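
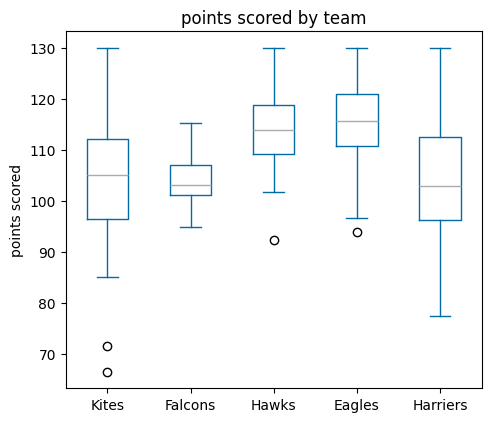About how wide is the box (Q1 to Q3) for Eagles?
≈ 10

Q3 ≈ 121, Q1 ≈ 111; IQR ≈ 10.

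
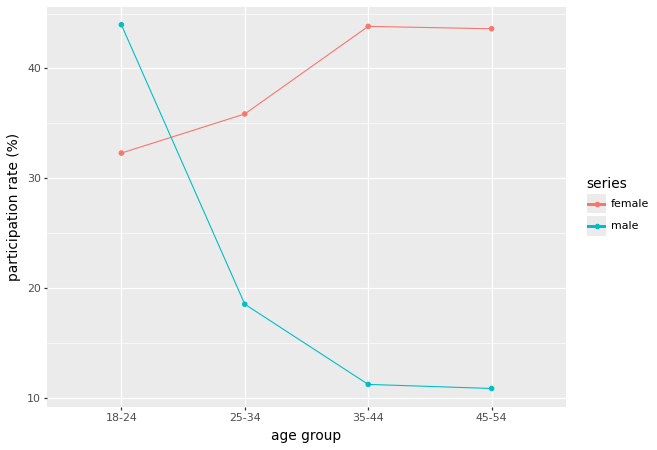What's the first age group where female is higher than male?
25-34

18-24: female ≈ 30 vs male ≈ 45 (not yet); 25-34: female ≈ 35 vs male ≈ 20 (first crossover).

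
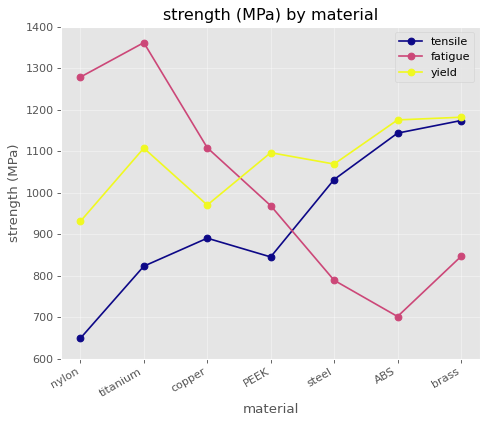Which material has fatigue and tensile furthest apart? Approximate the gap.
nylon: fatigue ≈ 1300, tensile ≈ 600 → gap ≈ 700. Next-largest (titanium) is only ≈ 600.

nylon, ≈ 700 MPa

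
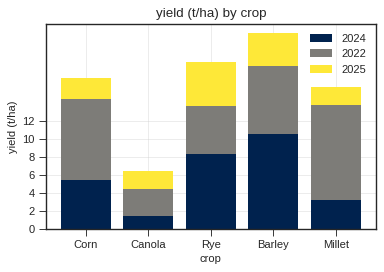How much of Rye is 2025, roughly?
≈ 4

2025 top ≈ 18, bottom ≈ 14; segment ≈ 4.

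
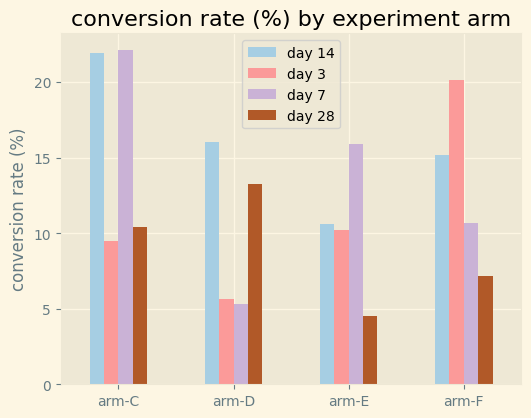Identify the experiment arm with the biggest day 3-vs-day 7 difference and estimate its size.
arm-C, ≈ 12 %

arm-C: day 3 ≈ 10, day 7 ≈ 22 → gap ≈ 12. Next-largest (arm-F) is only ≈ 10.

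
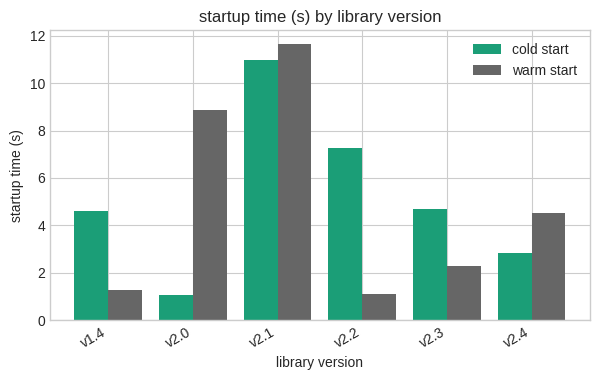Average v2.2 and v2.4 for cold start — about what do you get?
≈ 5

(7 + 3) / 2 ≈ 5.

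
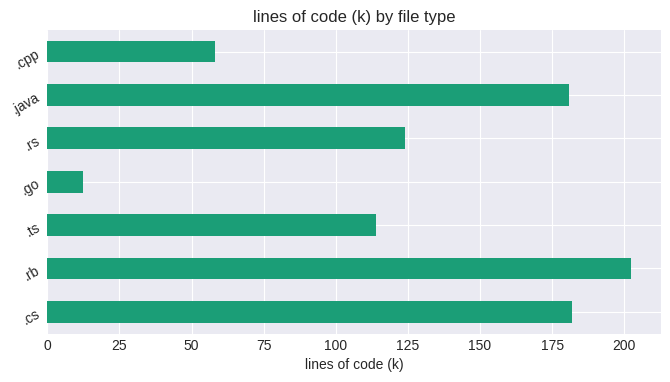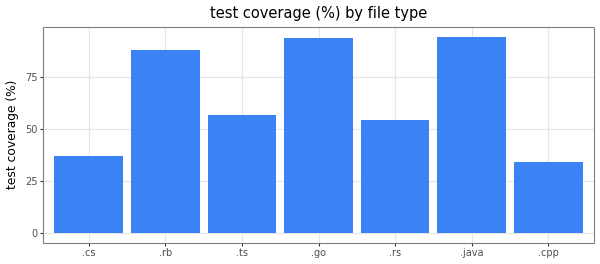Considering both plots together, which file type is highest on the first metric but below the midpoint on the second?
.cs

Chart 2 median test coverage (%) ≈ 60; below-median file types: .cs, .rs, .cpp. Among those, .cs has the highest lines of code (k) (≈ 180).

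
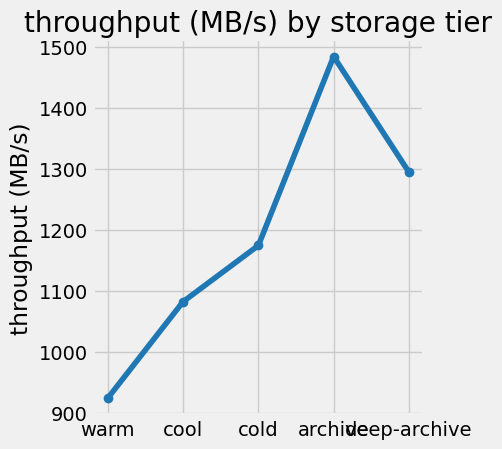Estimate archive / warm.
archive ≈ 1500, warm ≈ 900; 1500/900 ≈ 1.67.

≈ 1.67×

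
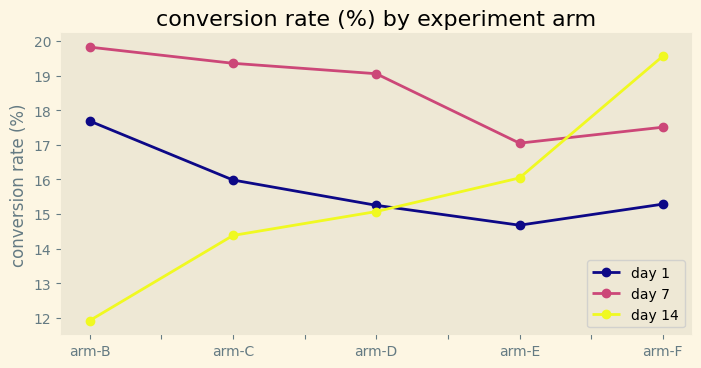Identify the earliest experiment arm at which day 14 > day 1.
arm-D: day 14 ≈ 15 vs day 1 ≈ 15 (not yet); arm-E: day 14 ≈ 16 vs day 1 ≈ 15 (first crossover).

arm-E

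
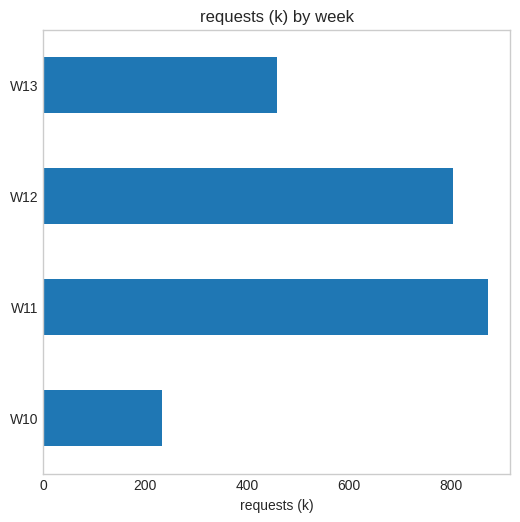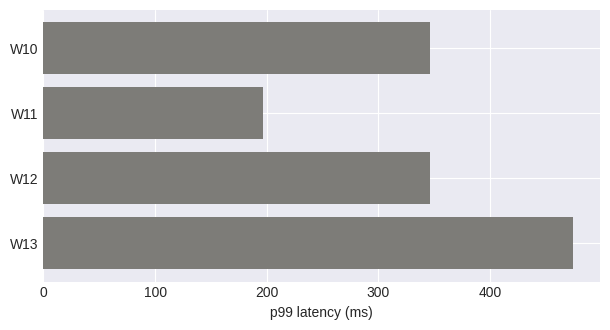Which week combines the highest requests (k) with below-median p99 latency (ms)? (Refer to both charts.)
W11

Chart 2 median p99 latency (ms) ≈ 350; below-median weeks: W11, W12. Among those, W11 has the highest requests (k) (≈ 900).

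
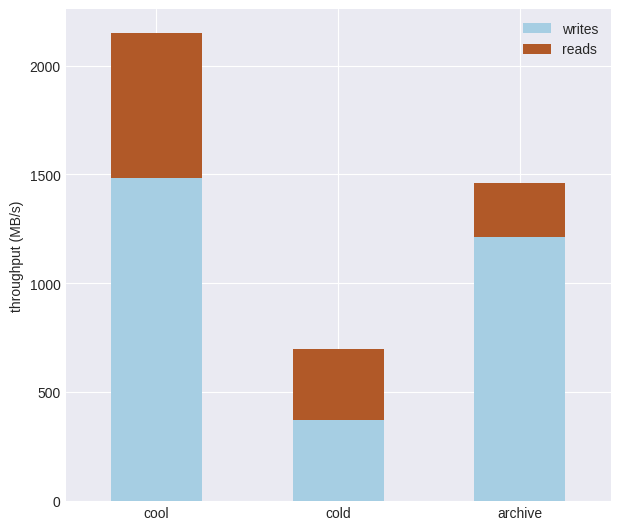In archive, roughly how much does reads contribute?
reads top ≈ 1400, bottom ≈ 1200; segment ≈ 200.

≈ 200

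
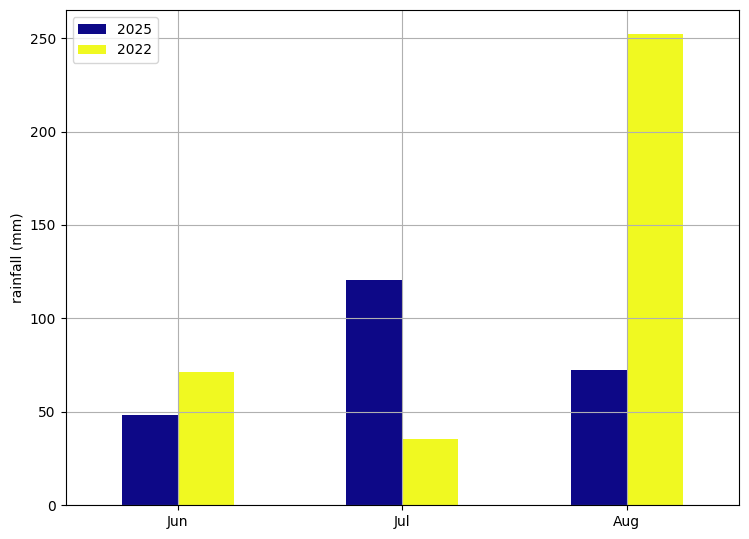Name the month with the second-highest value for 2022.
Jun

Top 3 for 2022: Aug ≈ 250, Jun ≈ 75, Jul ≈ 25.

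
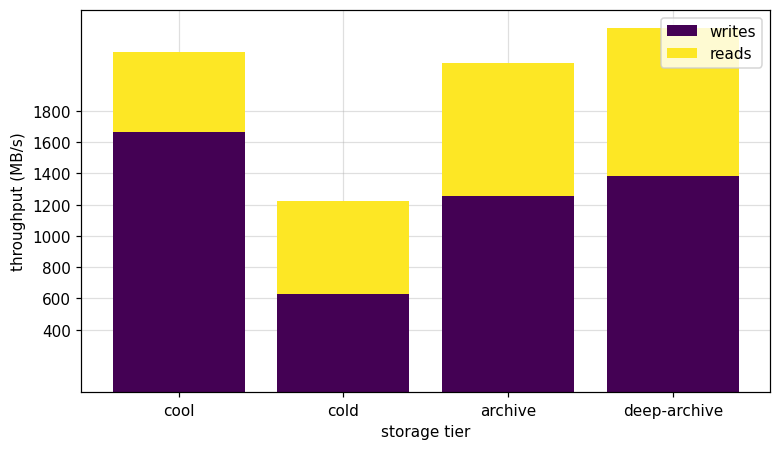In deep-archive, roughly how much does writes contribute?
writes top ≈ 1400, bottom ≈ 0; segment ≈ 1400.

≈ 1400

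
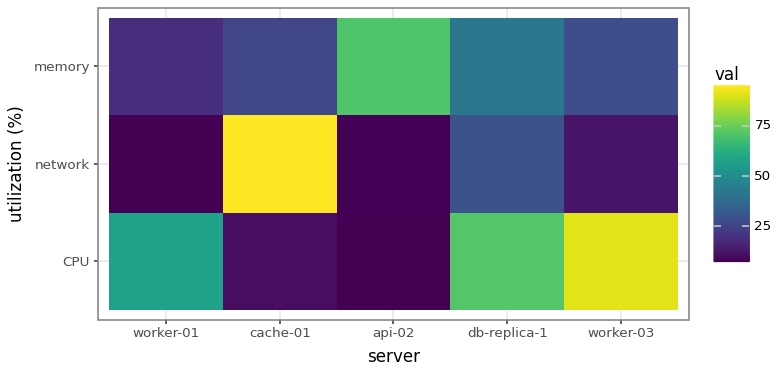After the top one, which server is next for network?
db-replica-1

Top 3 for network: cache-01 ≈ 100, db-replica-1 ≈ 30, worker-03 ≈ 10.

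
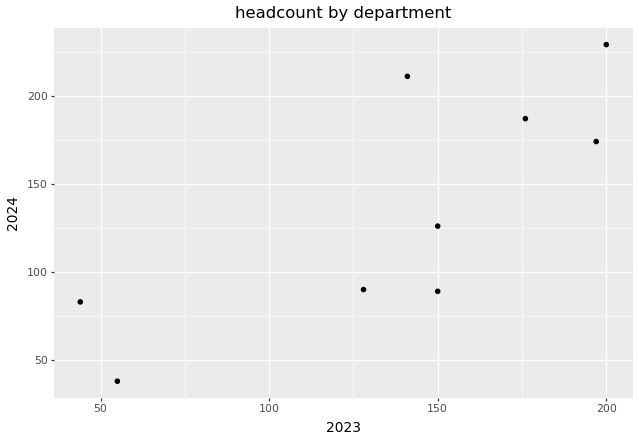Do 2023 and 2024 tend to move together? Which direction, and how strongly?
positive, strong

Points are positively correlated; strong (|r| ≈ 0.8).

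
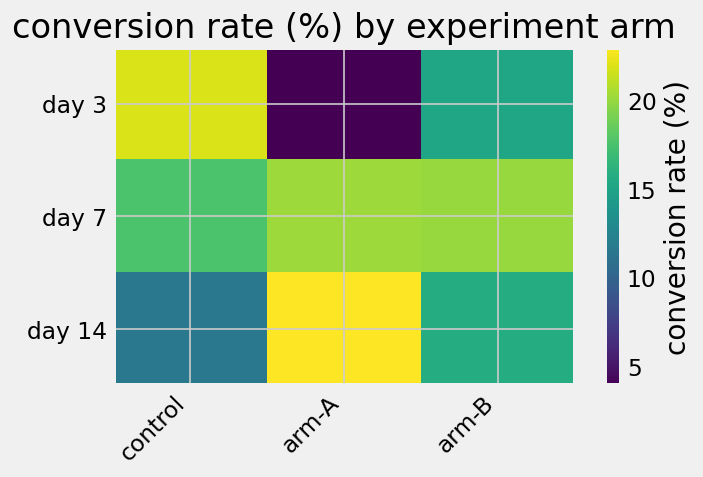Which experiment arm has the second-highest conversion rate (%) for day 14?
arm-B

Top 3 for day 14: arm-A ≈ 24, arm-B ≈ 16, control ≈ 12.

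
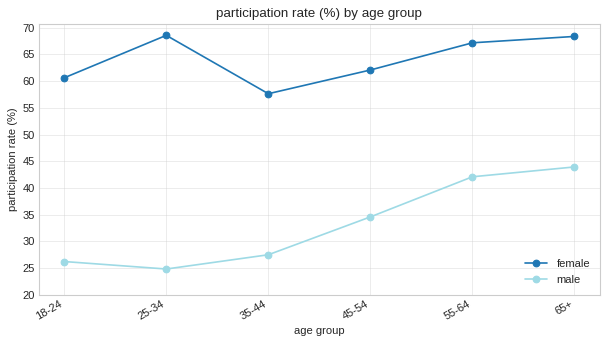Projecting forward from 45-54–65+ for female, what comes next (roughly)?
≈ 75

Last three: 60, 65, 70 → slope ≈ 5/step → next ≈ 75.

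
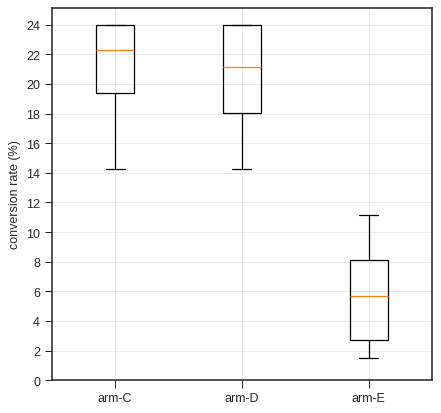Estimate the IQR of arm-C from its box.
Q3 ≈ 24, Q1 ≈ 20; IQR ≈ 4.

≈ 4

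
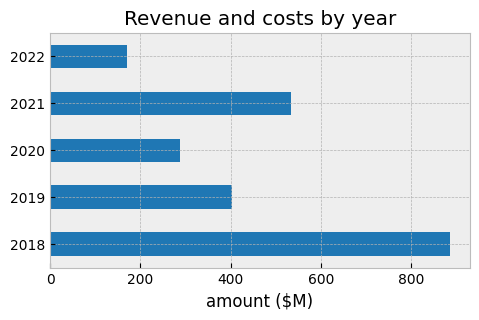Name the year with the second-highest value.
Top 3: 2018 ≈ 900, 2021 ≈ 500, 2019 ≈ 400.

2021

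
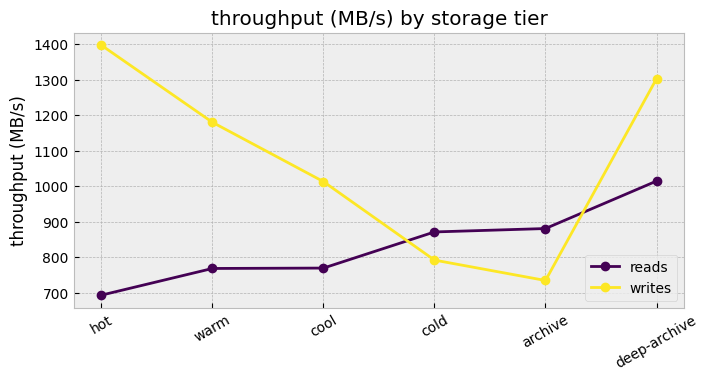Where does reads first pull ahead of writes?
cold

cool: reads ≈ 800 vs writes ≈ 1000 (not yet); cold: reads ≈ 900 vs writes ≈ 800 (first crossover).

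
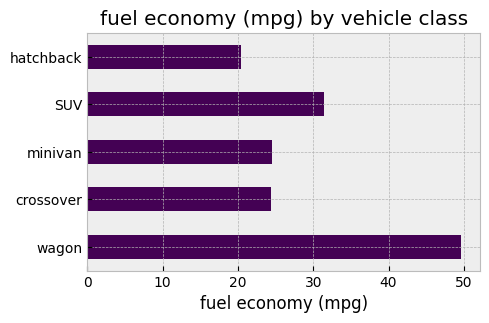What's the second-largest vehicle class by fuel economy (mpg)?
Top 3: wagon ≈ 50, SUV ≈ 30, minivan ≈ 25.

SUV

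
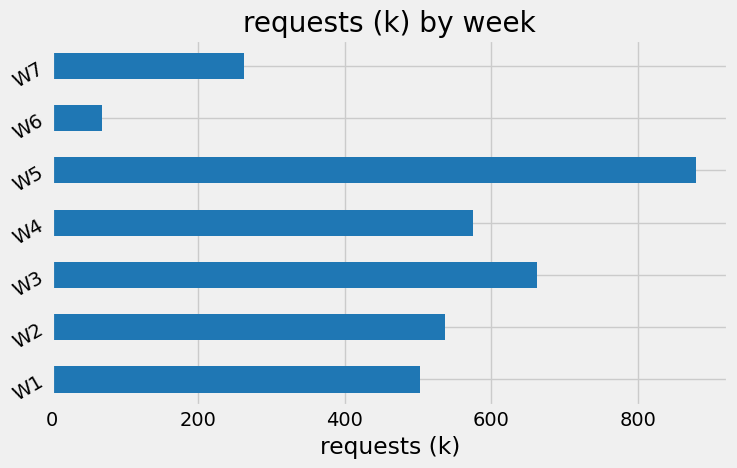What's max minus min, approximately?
≈ 800

Max W5 ≈ 900, min W6 ≈ 100; range ≈ 800.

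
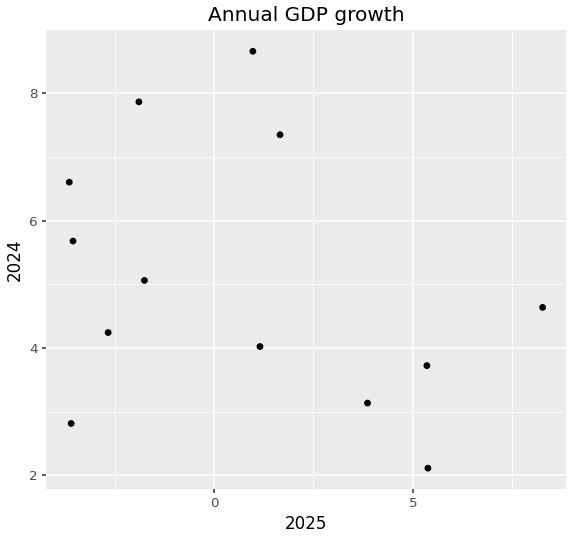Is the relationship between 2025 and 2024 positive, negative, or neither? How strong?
Points are negatively correlated; weak (|r| ≈ 0.3).

negative, weak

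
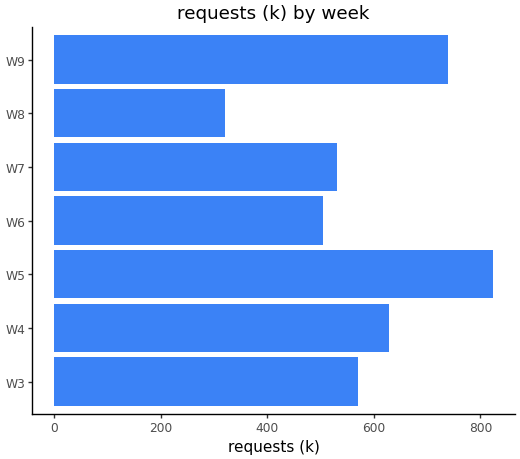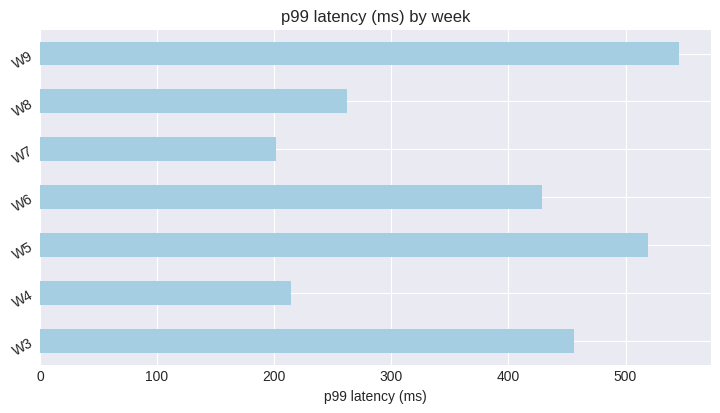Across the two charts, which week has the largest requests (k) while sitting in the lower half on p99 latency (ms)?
W4

Chart 2 median p99 latency (ms) ≈ 450; below-median weeks: W4, W7, W8. Among those, W4 has the highest requests (k) (≈ 600).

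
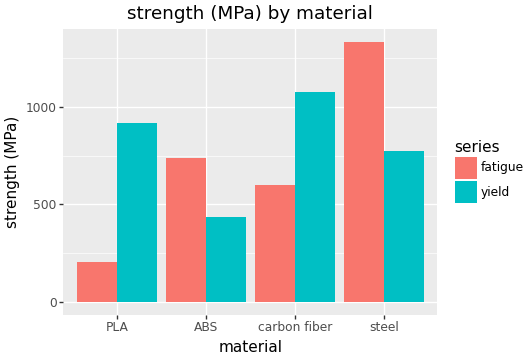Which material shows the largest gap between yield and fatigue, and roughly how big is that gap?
PLA, ≈ 800 MPa

PLA: yield ≈ 1000, fatigue ≈ 200 → gap ≈ 800. Next-largest (steel) is only ≈ 600.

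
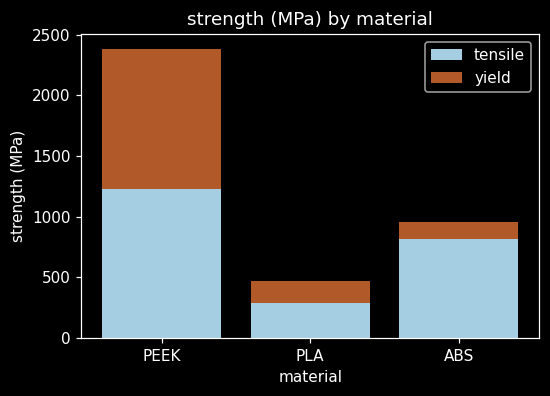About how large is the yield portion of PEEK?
yield top ≈ 2400, bottom ≈ 1200; segment ≈ 1200.

≈ 1200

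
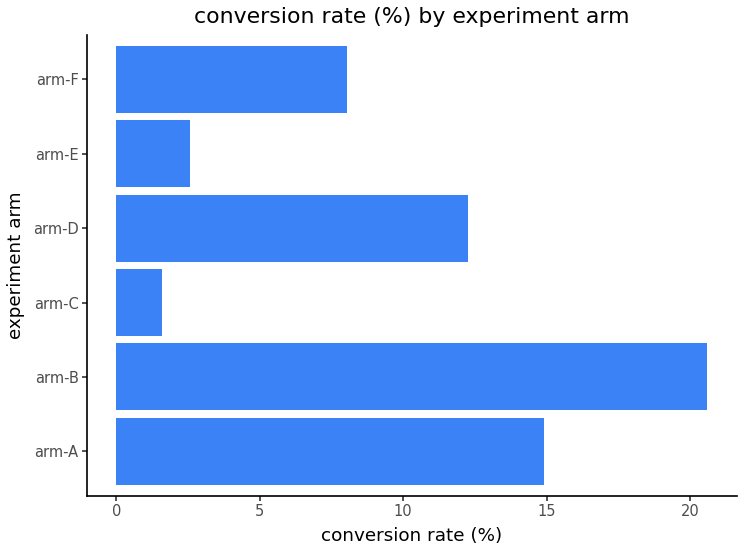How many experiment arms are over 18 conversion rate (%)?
Above 18: arm-B.

1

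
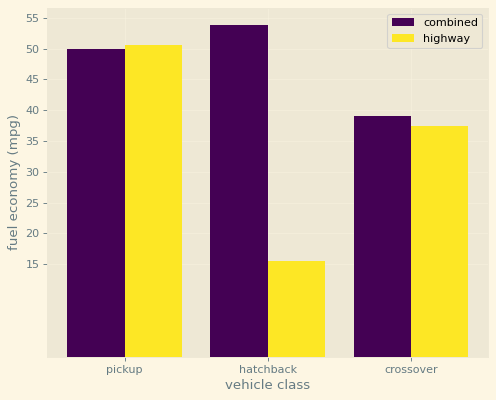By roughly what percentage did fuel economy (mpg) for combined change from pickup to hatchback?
pickup ≈ 50, hatchback ≈ 55; (55 − 50) / 50 ≈ +10%.

≈ +10%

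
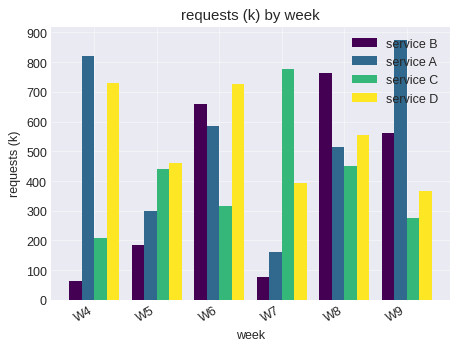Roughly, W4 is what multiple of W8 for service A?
W4 ≈ 800, W8 ≈ 500; 800/500 ≈ 1.6.

≈ 1.6×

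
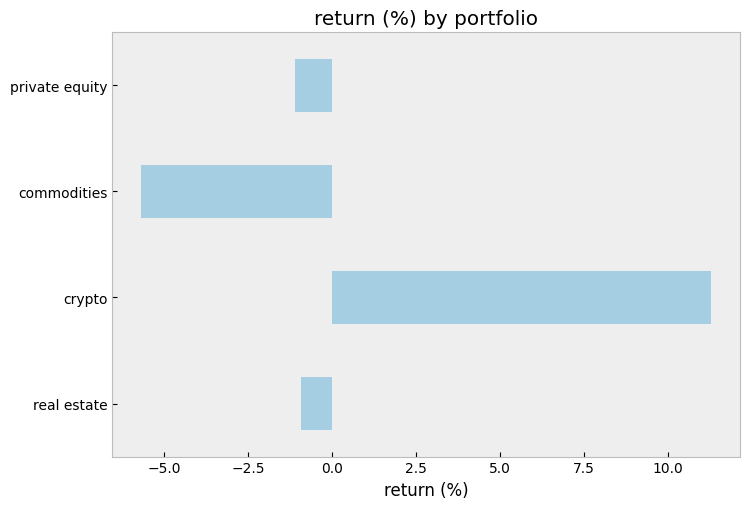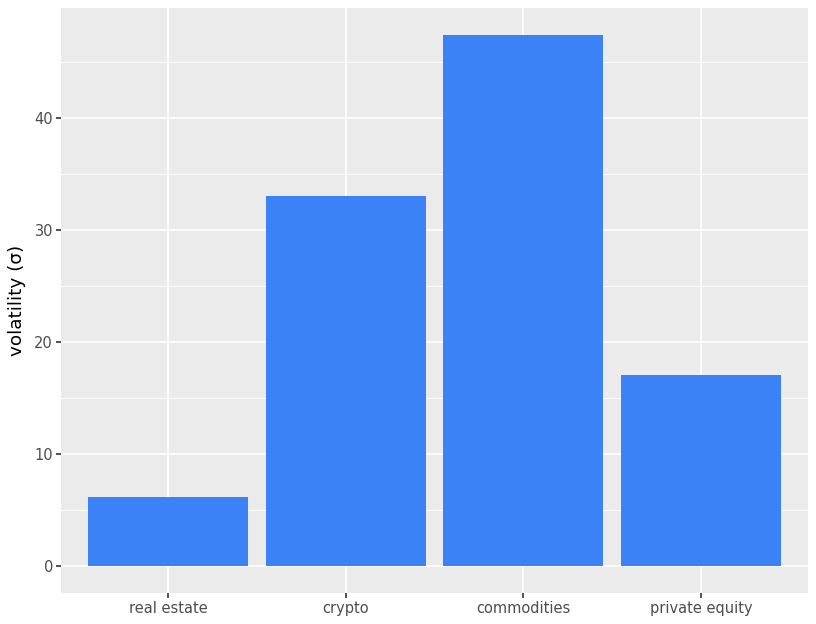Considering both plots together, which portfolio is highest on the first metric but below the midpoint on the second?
Chart 2 median volatility (σ) ≈ 25; below-median portfolios: real estate, private equity. Among those, real estate has the highest return (%) (≈ 0).

real estate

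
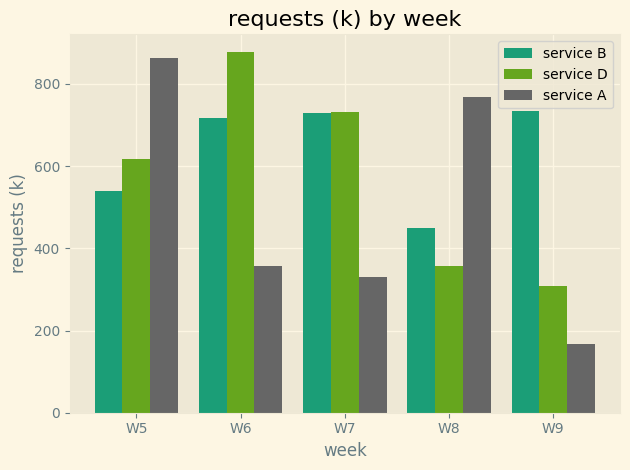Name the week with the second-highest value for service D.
W7

Top 3 for service D: W6 ≈ 900, W7 ≈ 700, W5 ≈ 600.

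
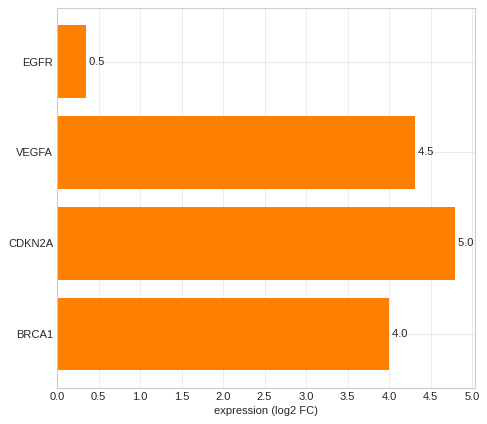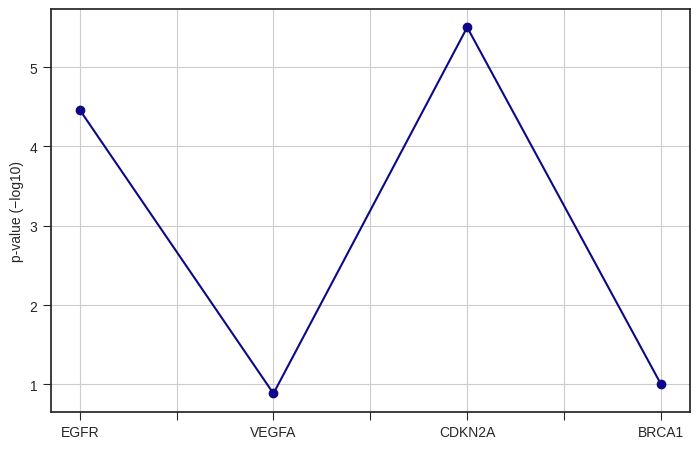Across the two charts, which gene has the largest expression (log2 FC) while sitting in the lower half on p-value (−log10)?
VEGFA

Chart 2 median p-value (−log10) ≈ 3; below-median genes: VEGFA, BRCA1. Among those, VEGFA has the highest expression (log2 FC) (≈ 4.5).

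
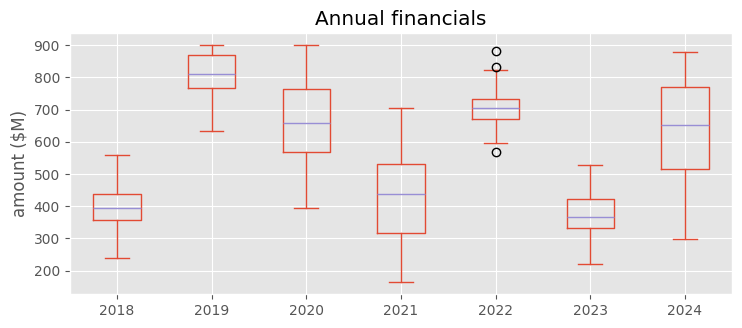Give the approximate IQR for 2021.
Q3 ≈ 550, Q1 ≈ 300; IQR ≈ 250.

≈ 250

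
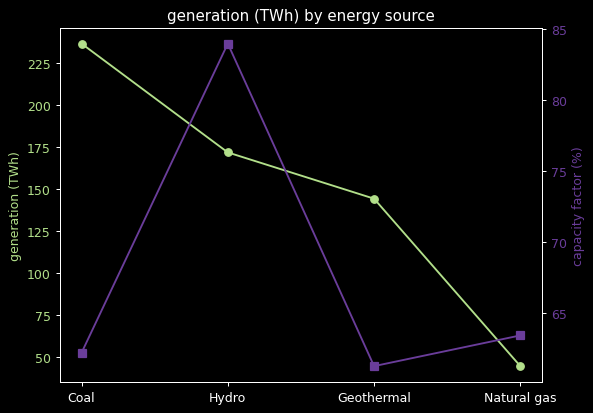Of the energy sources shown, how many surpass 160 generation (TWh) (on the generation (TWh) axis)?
Above 160: Coal, Hydro.

2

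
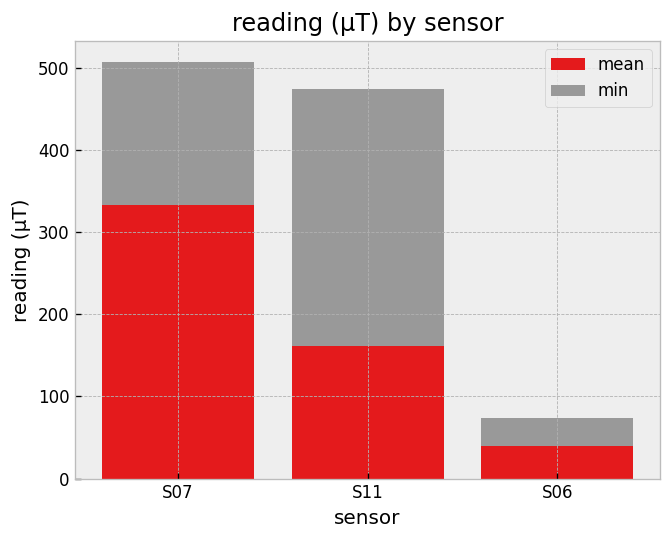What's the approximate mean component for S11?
mean top ≈ 150, bottom ≈ 0; segment ≈ 150.

≈ 150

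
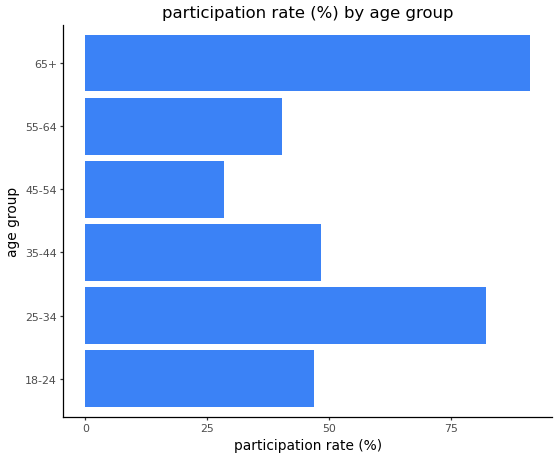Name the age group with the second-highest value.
Top 3: 65+ ≈ 90, 25-34 ≈ 80, 35-44 ≈ 50.

25-34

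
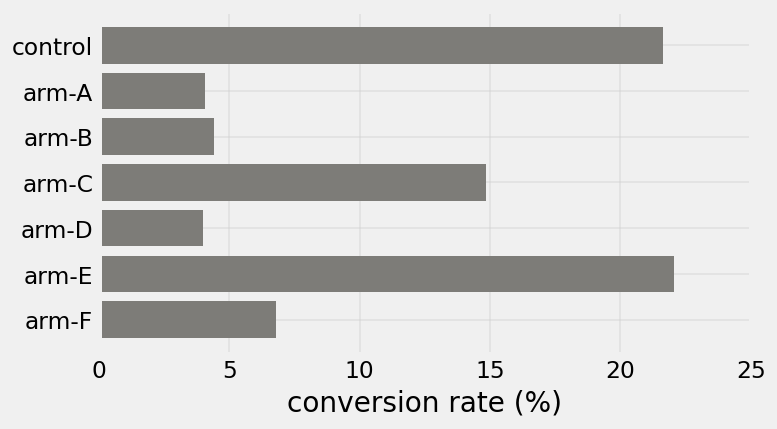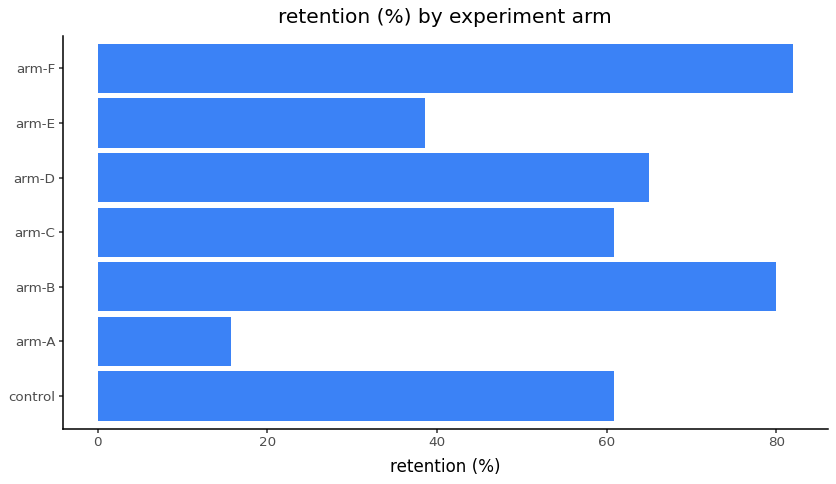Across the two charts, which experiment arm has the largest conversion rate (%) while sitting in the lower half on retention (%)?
arm-E

Chart 2 median retention (%) ≈ 60; below-median experiment arms: arm-A, arm-C, arm-E. Among those, arm-E has the highest conversion rate (%) (≈ 20).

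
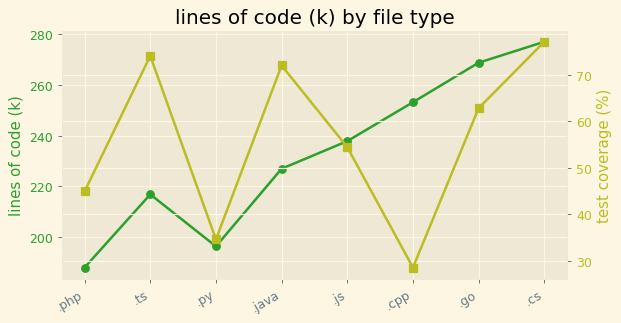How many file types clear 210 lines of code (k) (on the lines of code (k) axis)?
6

Above 210: .ts, .java, .js, .cpp, .go, .cs.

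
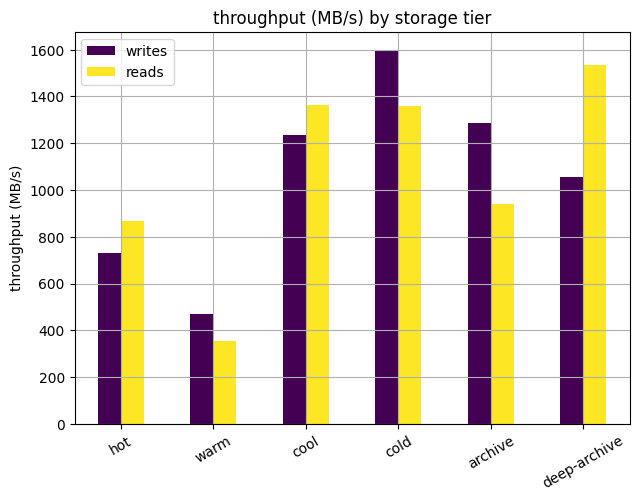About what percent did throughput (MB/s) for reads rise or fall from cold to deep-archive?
≈ +14.3%

cold ≈ 1400, deep-archive ≈ 1600; (1600 − 1400) / 1400 ≈ +14.3%.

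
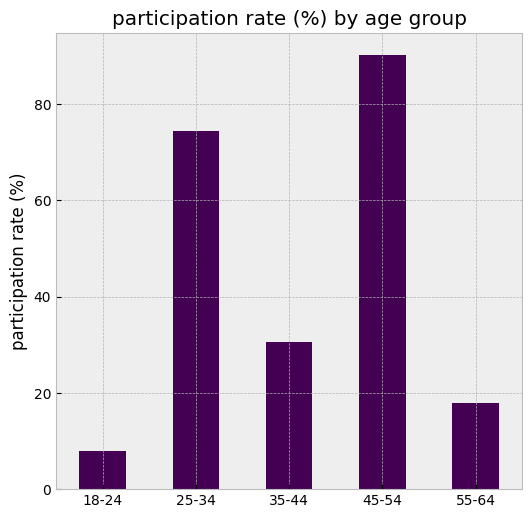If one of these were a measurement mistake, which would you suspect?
45-54 ≈ 90; the rest sit between ≈ 10 and ≈ 70.

45-54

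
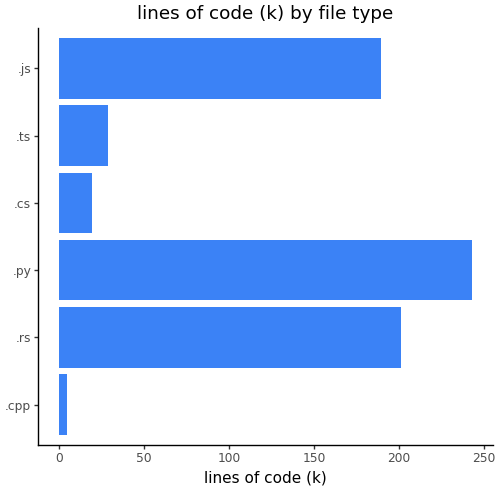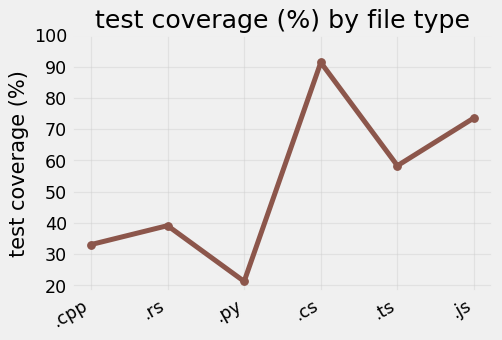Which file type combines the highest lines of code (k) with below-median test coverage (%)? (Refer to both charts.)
.py

Chart 2 median test coverage (%) ≈ 50; below-median file types: .cpp, .rs, .py. Among those, .py has the highest lines of code (k) (≈ 250).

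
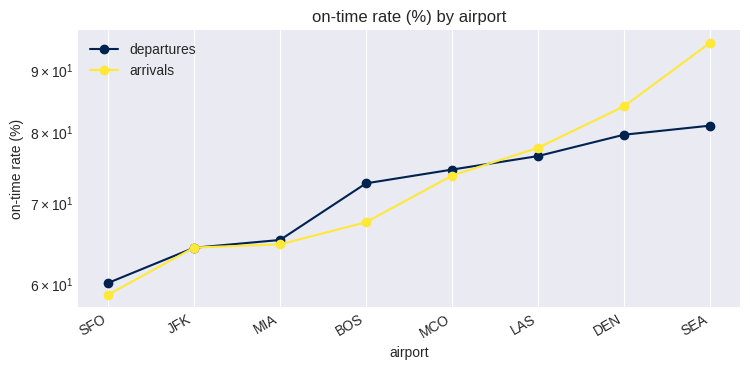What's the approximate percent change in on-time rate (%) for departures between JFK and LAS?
JFK ≈ 65, LAS ≈ 75; (75 − 65) / 65 ≈ +15.4%.

≈ +15.4%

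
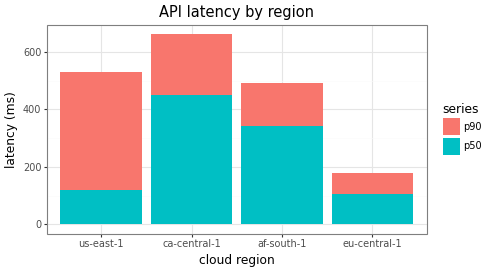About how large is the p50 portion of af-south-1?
≈ 300

p50 top ≈ 300, bottom ≈ 0; segment ≈ 300.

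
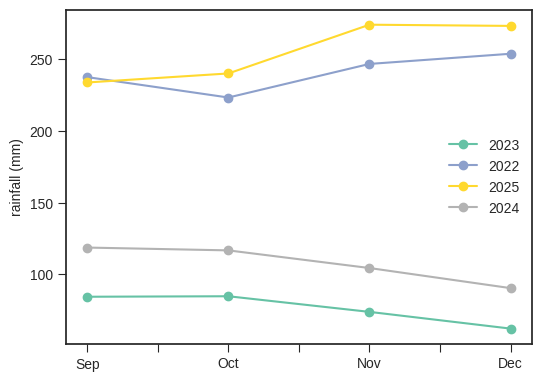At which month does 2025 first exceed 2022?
Sep: 2025 ≈ 240 vs 2022 ≈ 240 (not yet); Oct: 2025 ≈ 240 vs 2022 ≈ 220 (first crossover).

Oct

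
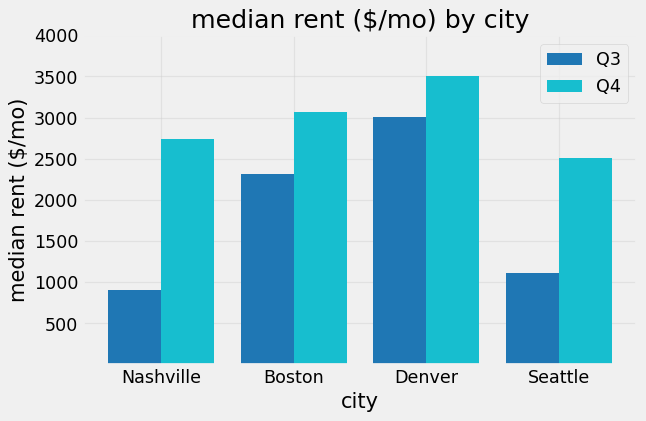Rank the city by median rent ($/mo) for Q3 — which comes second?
Top 3 for Q3: Denver ≈ 3000, Boston ≈ 2500, Seattle ≈ 1000.

Boston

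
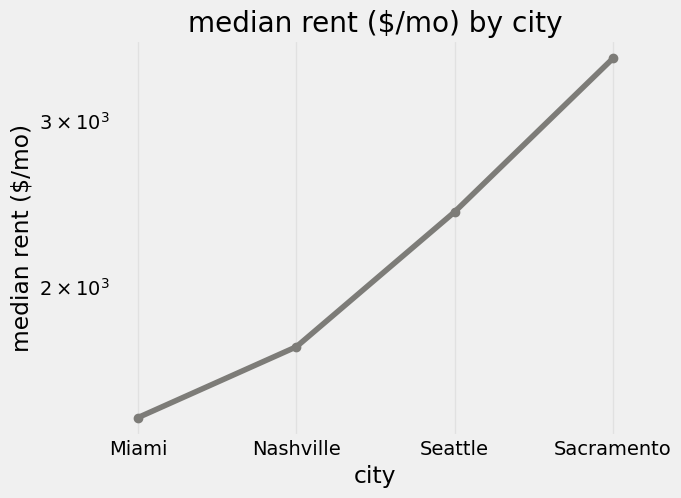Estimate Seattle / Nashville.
Seattle ≈ 2400, Nashville ≈ 1800; 2400/1800 ≈ 1.33.

≈ 1.33×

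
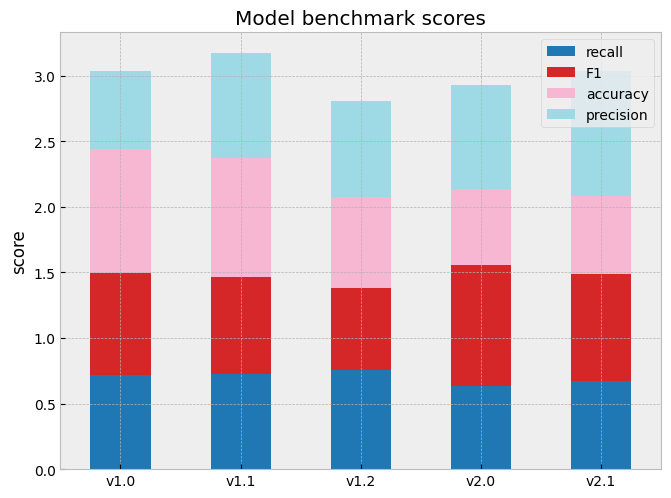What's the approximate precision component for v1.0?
precision top ≈ 3.0, bottom ≈ 2.5; segment ≈ 0.5.

≈ 0.5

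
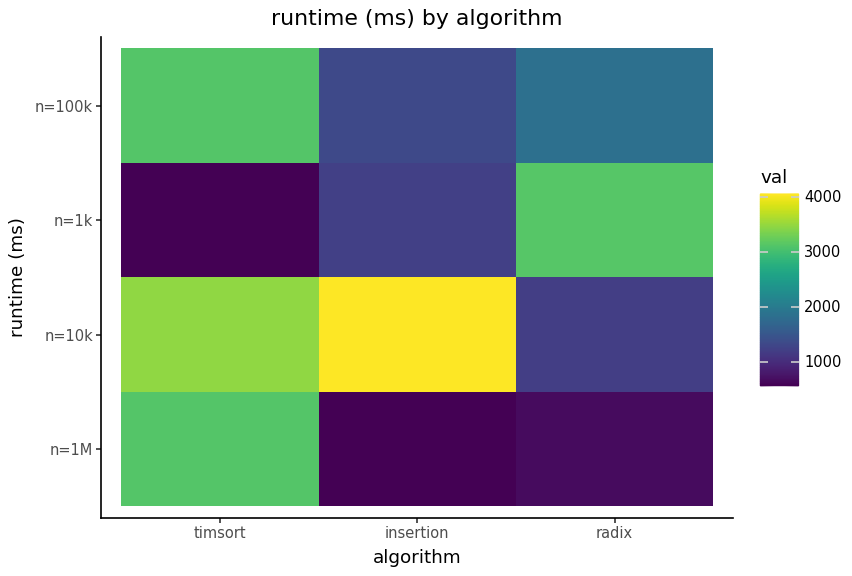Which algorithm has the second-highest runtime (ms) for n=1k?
insertion

Top 3 for n=1k: radix ≈ 3000, insertion ≈ 1000, timsort ≈ 500.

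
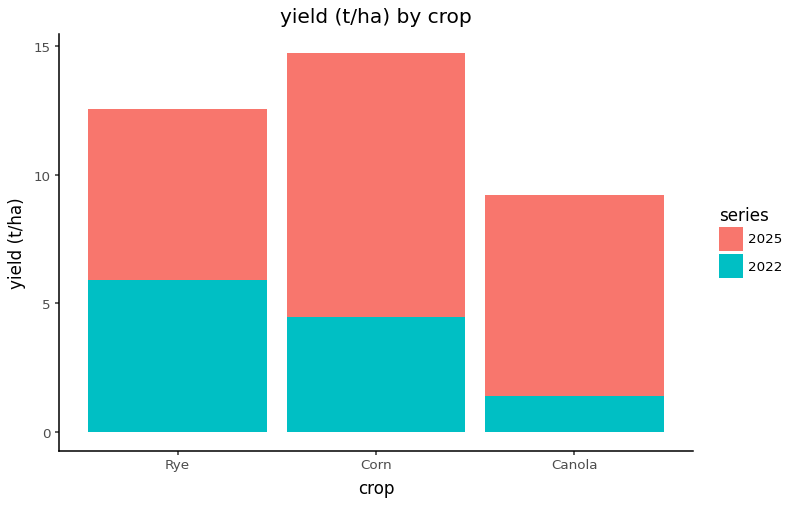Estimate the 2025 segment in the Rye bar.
≈ 6

2025 top ≈ 12, bottom ≈ 6; segment ≈ 6.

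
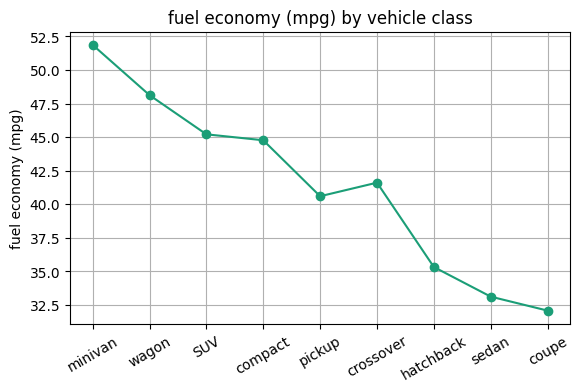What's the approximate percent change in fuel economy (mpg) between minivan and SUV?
≈ -11.5%

minivan ≈ 52, SUV ≈ 46; (46 − 52) / 52 ≈ -11.5%.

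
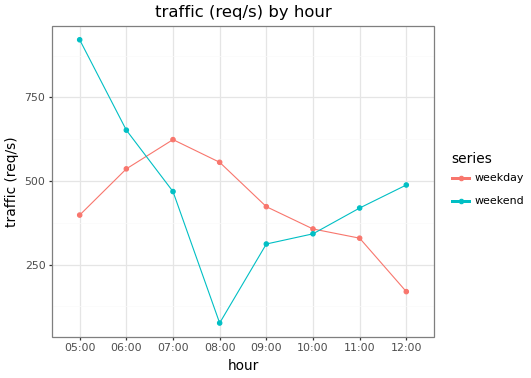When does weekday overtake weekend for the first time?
06:00: weekday ≈ 500 vs weekend ≈ 700 (not yet); 07:00: weekday ≈ 600 vs weekend ≈ 500 (first crossover).

07:00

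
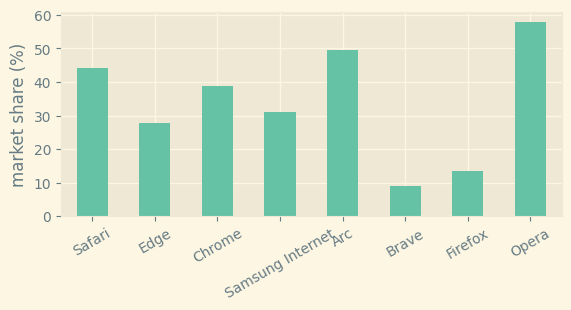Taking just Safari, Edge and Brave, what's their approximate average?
≈ 28

(45 + 30 + 10) / 3 ≈ 28.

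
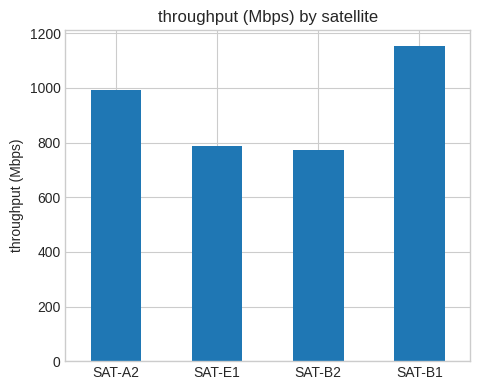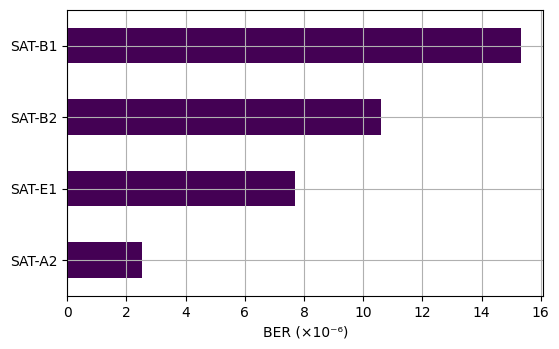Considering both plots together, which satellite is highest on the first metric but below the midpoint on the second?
SAT-A2

Chart 2 median BER (×10⁻⁶) ≈ 10; below-median satellites: SAT-A2, SAT-E1. Among those, SAT-A2 has the highest throughput (Mbps) (≈ 1000).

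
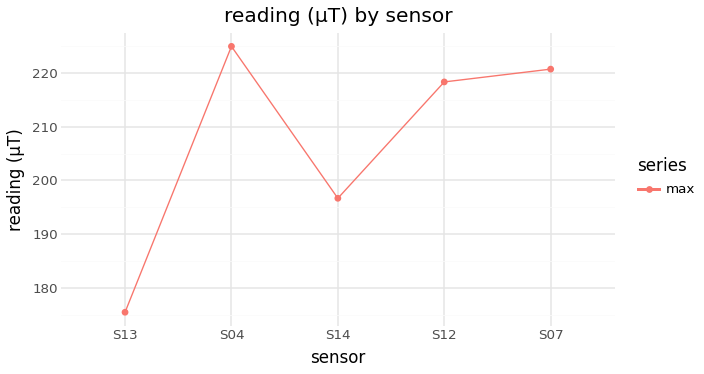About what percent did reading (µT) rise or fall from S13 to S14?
S13 ≈ 175, S14 ≈ 195; (195 − 175) / 175 ≈ +11.4%.

≈ +11.4%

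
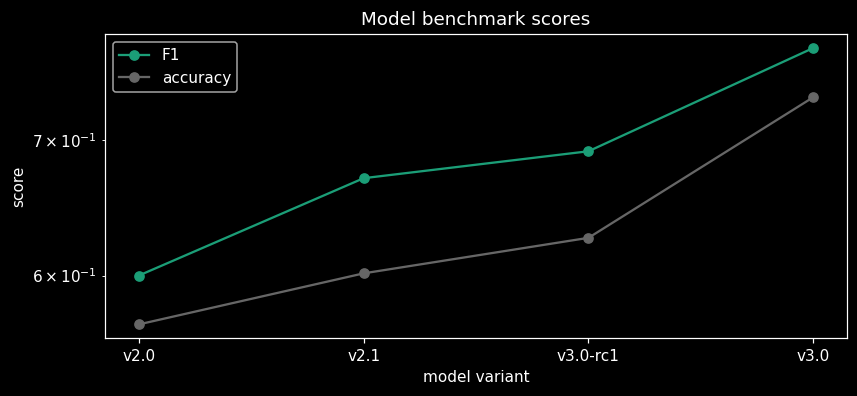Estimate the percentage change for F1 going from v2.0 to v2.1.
v2.0 ≈ 0.60, v2.1 ≈ 0.68; (0.68 − 0.60) / 0.60 ≈ +13.3%.

≈ +13.3%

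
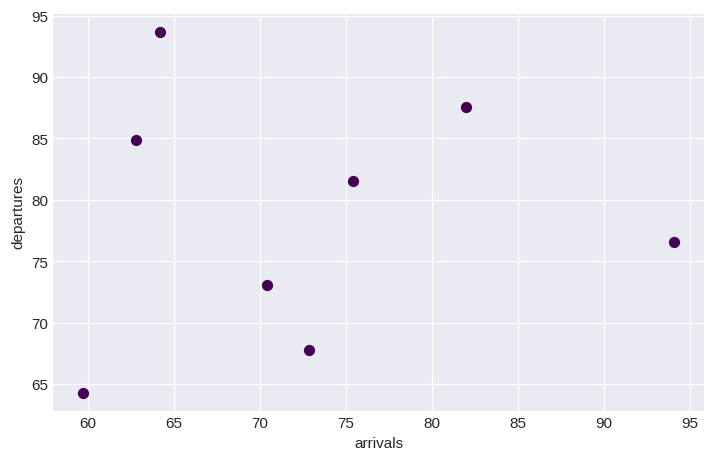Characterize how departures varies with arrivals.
no clear correlation

Points are roughly uncorrelated; weak (|r| ≈ 0.1).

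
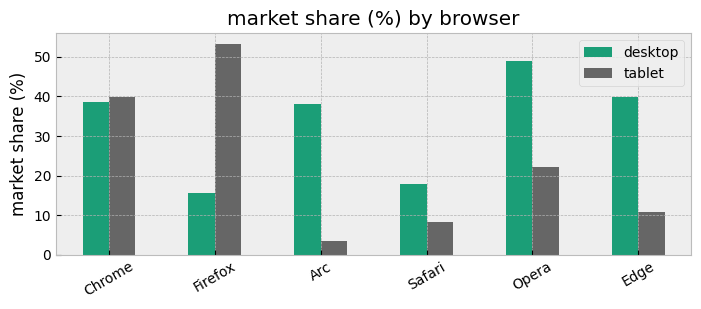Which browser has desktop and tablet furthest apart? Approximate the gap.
Firefox, ≈ 40 %

Firefox: desktop ≈ 15, tablet ≈ 55 → gap ≈ 40. Next-largest (Arc) is only ≈ 35.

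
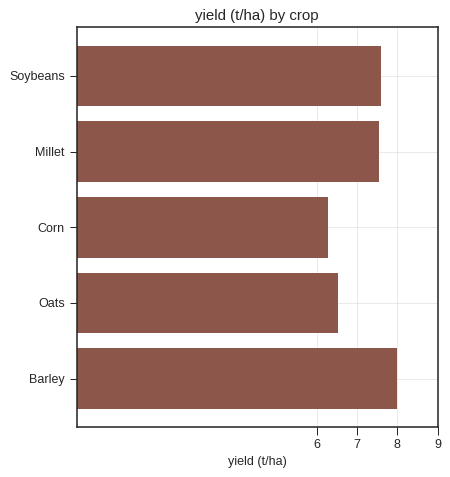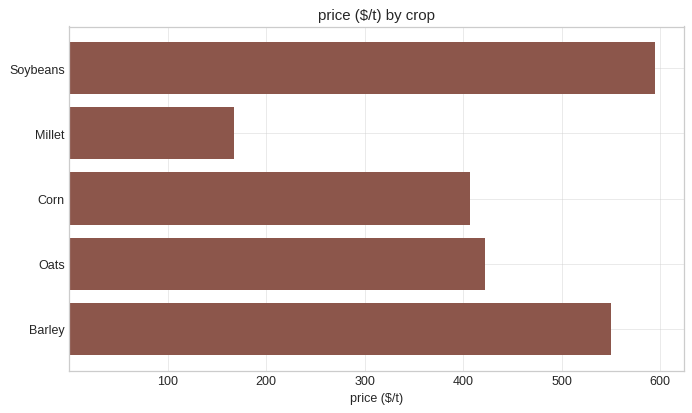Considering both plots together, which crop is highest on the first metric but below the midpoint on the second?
Chart 2 median price ($/t) ≈ 400; below-median crops: Millet, Corn. Among those, Millet has the highest yield (t/ha) (≈ 8).

Millet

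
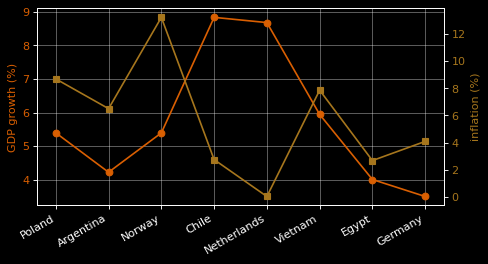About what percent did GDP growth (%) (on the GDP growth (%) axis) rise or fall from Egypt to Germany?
Egypt ≈ 4.0, Germany ≈ 3.5; (3.5 − 4.0) / 4.0 ≈ -12.5%.

≈ -12.5%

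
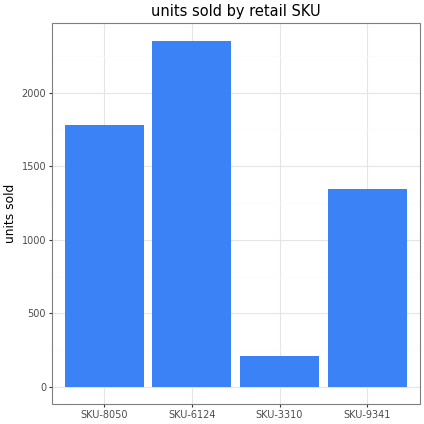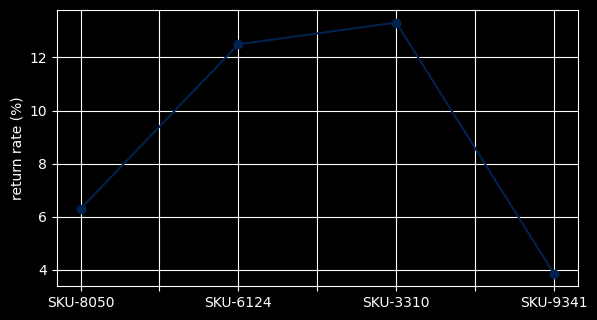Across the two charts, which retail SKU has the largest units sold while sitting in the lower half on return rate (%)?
SKU-8050

Chart 2 median return rate (%) ≈ 10; below-median retail SKUs: SKU-8050, SKU-9341. Among those, SKU-8050 has the highest units sold (≈ 2000).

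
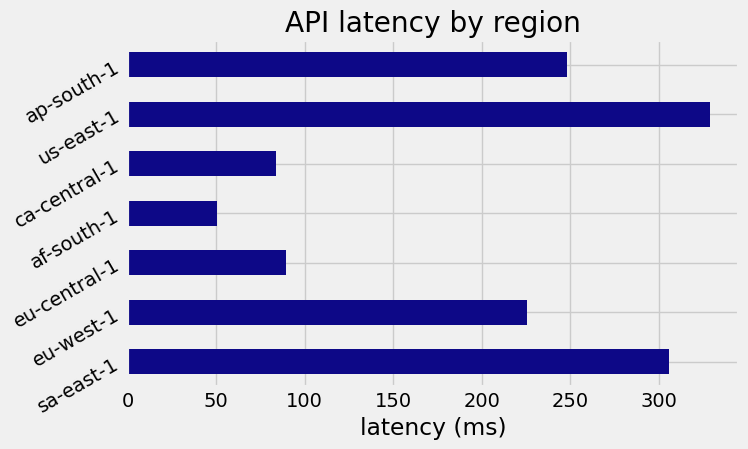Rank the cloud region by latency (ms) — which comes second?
Top 3: us-east-1 ≈ 350, sa-east-1 ≈ 300, ap-south-1 ≈ 250.

sa-east-1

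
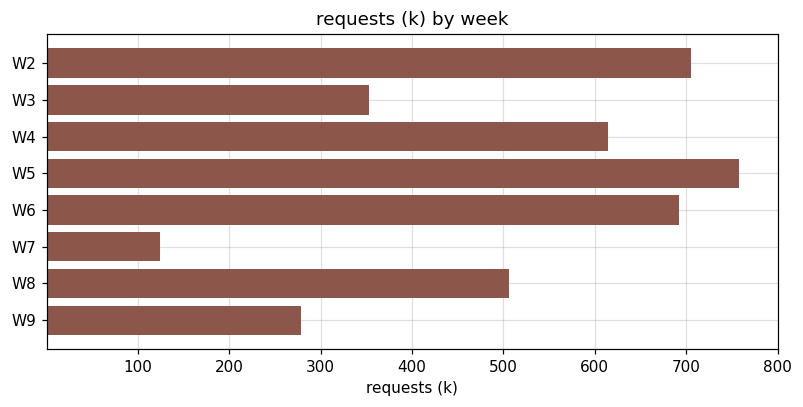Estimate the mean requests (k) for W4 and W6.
(600 + 700) / 2 ≈ 650.

≈ 650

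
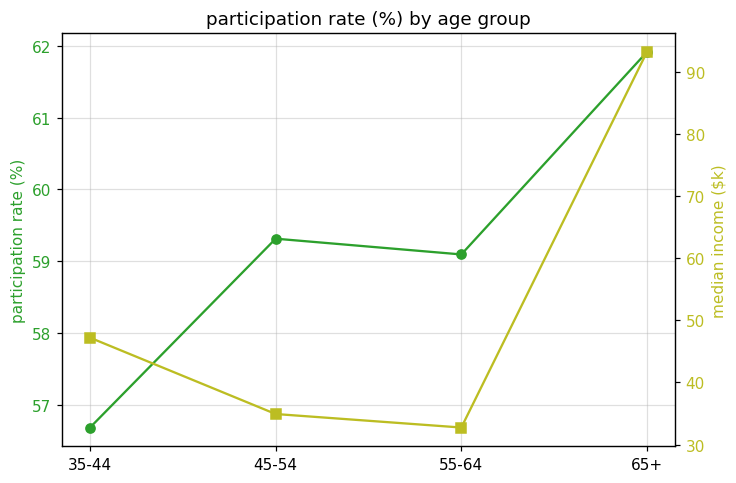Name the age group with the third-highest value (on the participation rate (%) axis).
55-64

Top 4 (on the participation rate (%) axis): 65+ ≈ 62.0, 45-54 ≈ 59.5, 55-64 ≈ 59.0, 35-44 ≈ 56.5.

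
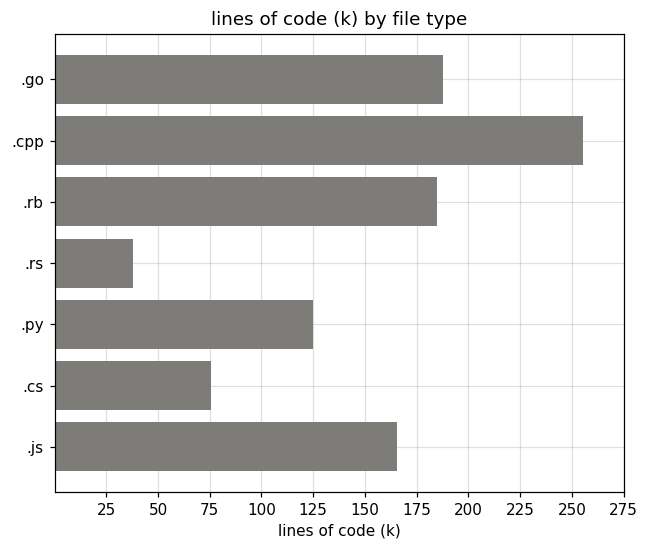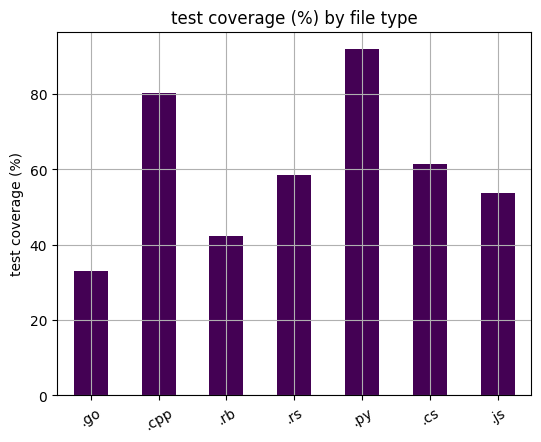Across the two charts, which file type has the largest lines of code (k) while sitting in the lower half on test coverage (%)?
Chart 2 median test coverage (%) ≈ 60; below-median file types: .go, .rb, .js. Among those, .go has the highest lines of code (k) (≈ 200).

.go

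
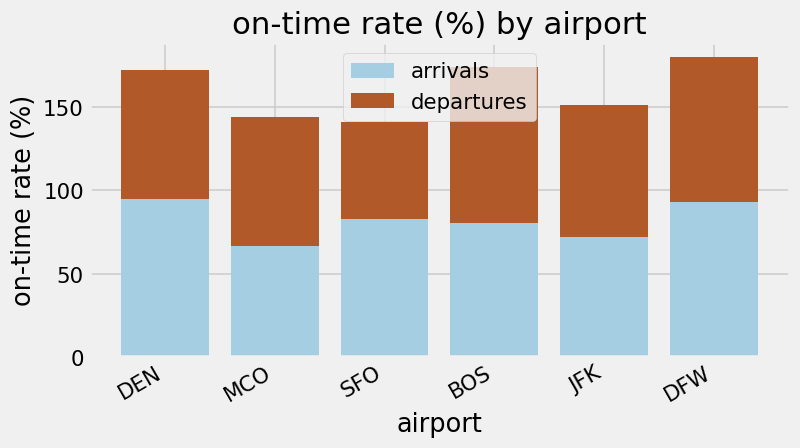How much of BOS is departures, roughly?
≈ 100

departures top ≈ 180, bottom ≈ 80; segment ≈ 100.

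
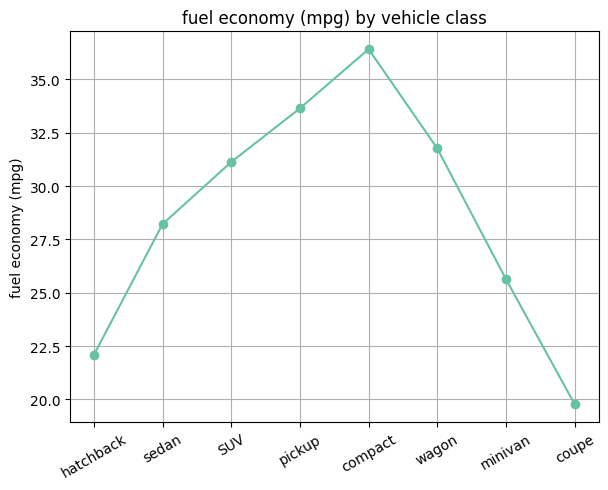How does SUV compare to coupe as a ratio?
≈ 1.6×

SUV ≈ 32, coupe ≈ 20; 32/20 ≈ 1.6.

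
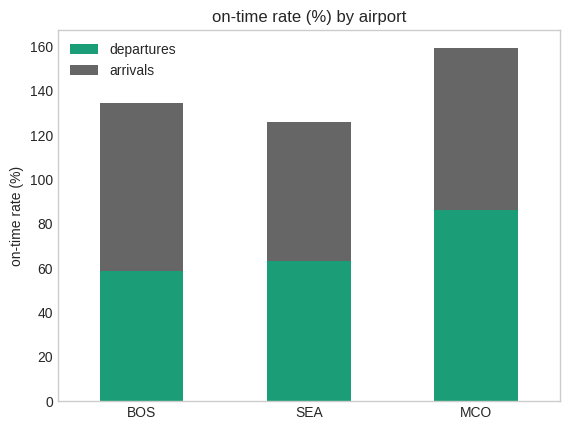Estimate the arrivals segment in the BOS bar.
≈ 80

arrivals top ≈ 140, bottom ≈ 60; segment ≈ 80.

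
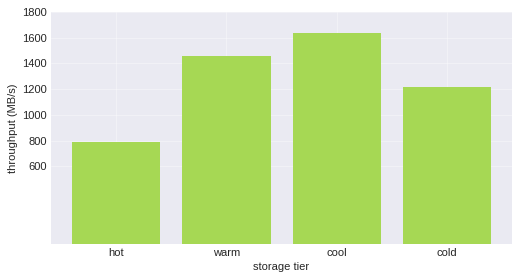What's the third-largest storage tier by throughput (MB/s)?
cold

Top 4: cool ≈ 1600, warm ≈ 1400, cold ≈ 1200, hot ≈ 800.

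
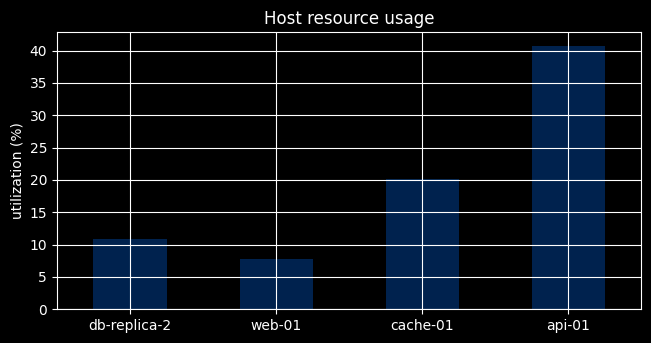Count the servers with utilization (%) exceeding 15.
2

Above 15: cache-01, api-01.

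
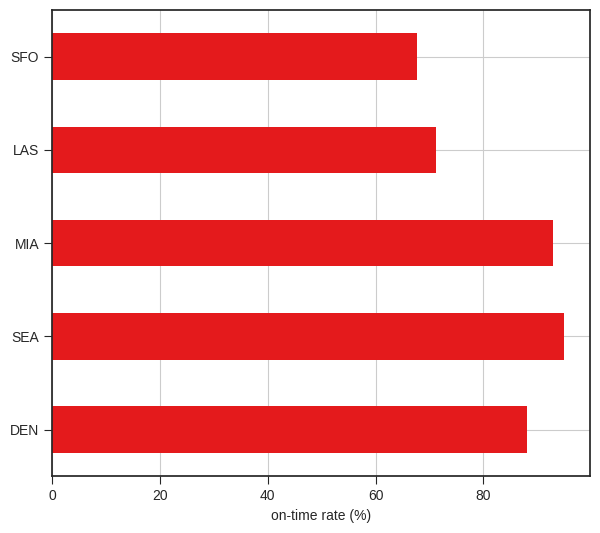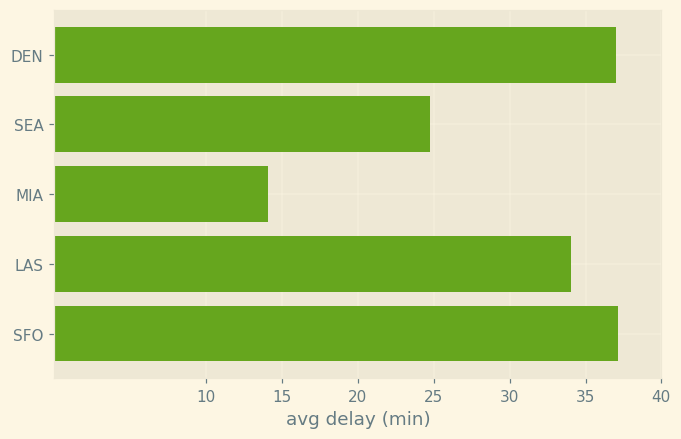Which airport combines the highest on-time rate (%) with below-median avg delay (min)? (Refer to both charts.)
Chart 2 median avg delay (min) ≈ 35; below-median airports: SEA, MIA. Among those, SEA has the highest on-time rate (%) (≈ 100).

SEA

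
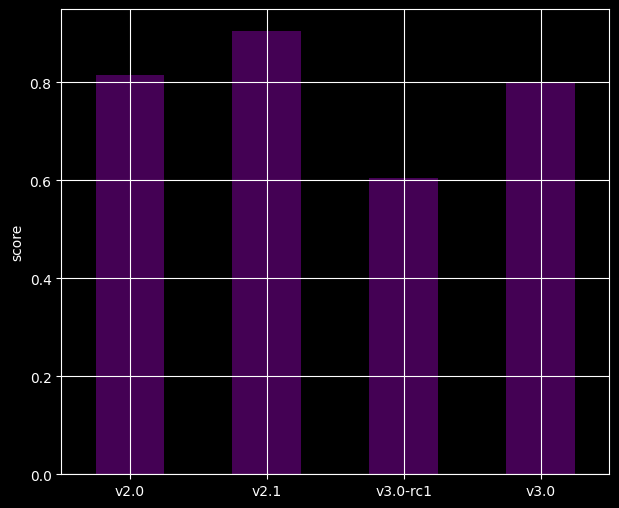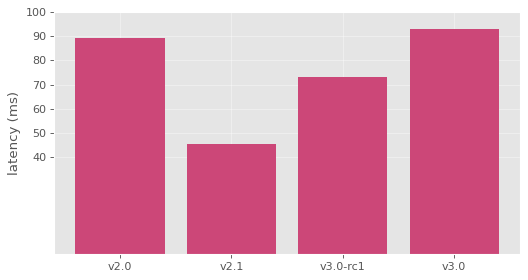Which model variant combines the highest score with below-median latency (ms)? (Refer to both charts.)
Chart 2 median latency (ms) ≈ 80; below-median model variants: v2.1, v3.0-rc1. Among those, v2.1 has the highest score (≈ 0.9).

v2.1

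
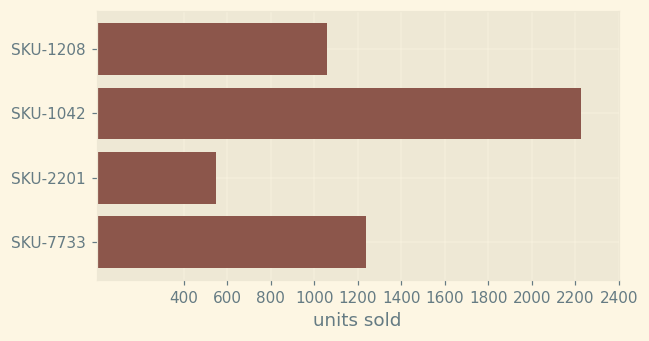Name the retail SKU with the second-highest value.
SKU-7733

Top 3: SKU-1042 ≈ 2200, SKU-7733 ≈ 1200, SKU-1208 ≈ 1000.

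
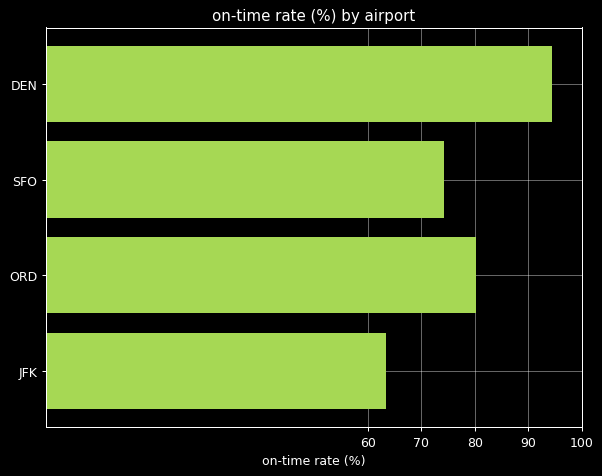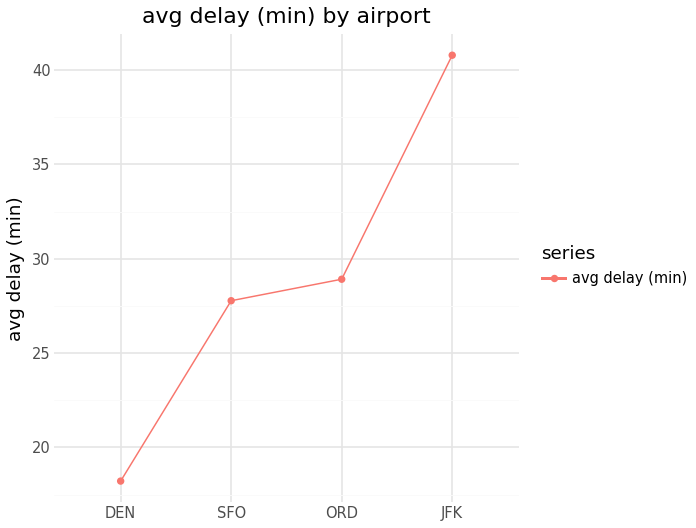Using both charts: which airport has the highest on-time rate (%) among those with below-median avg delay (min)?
Chart 2 median avg delay (min) ≈ 30; below-median airports: DEN, SFO. Among those, DEN has the highest on-time rate (%) (≈ 90).

DEN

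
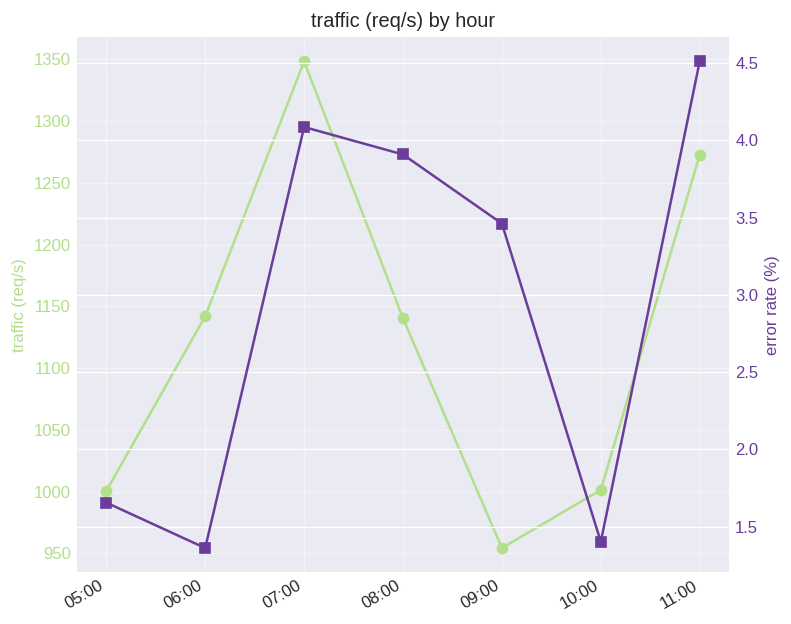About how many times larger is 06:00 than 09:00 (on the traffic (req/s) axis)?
06:00 ≈ 1150, 09:00 ≈ 950; 1150/950 ≈ 1.21.

≈ 1.21×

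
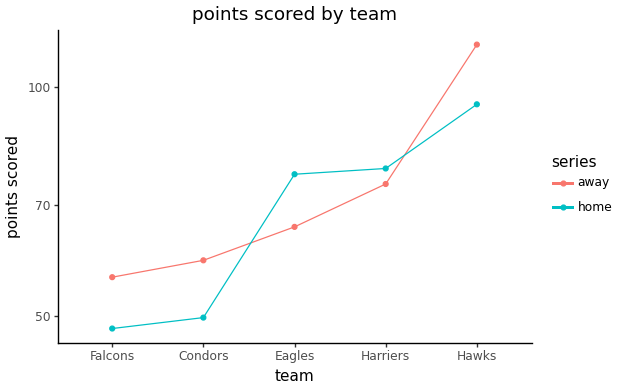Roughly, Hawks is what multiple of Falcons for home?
≈ 1.8×

Hawks ≈ 90, Falcons ≈ 50; 90/50 ≈ 1.8.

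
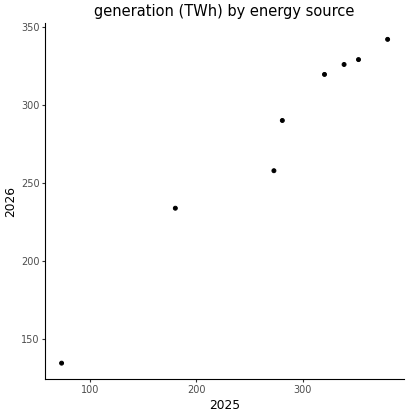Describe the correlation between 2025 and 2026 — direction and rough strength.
Points are positively correlated; strong (|r| ≈ 1.0).

positive, strong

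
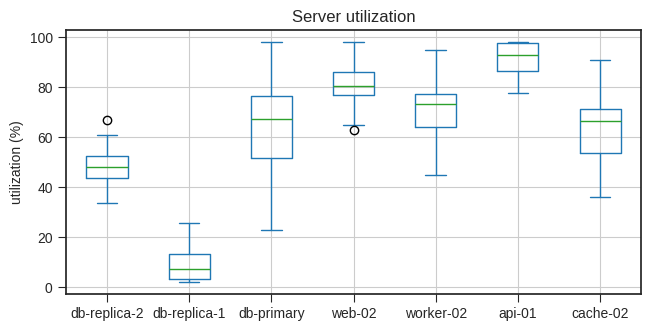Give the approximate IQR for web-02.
Q3 ≈ 90, Q1 ≈ 80; IQR ≈ 10.

≈ 10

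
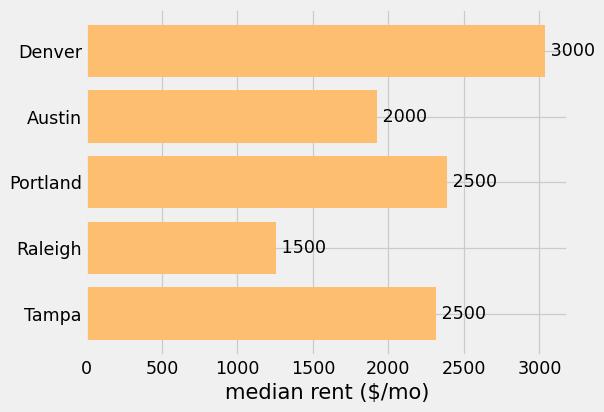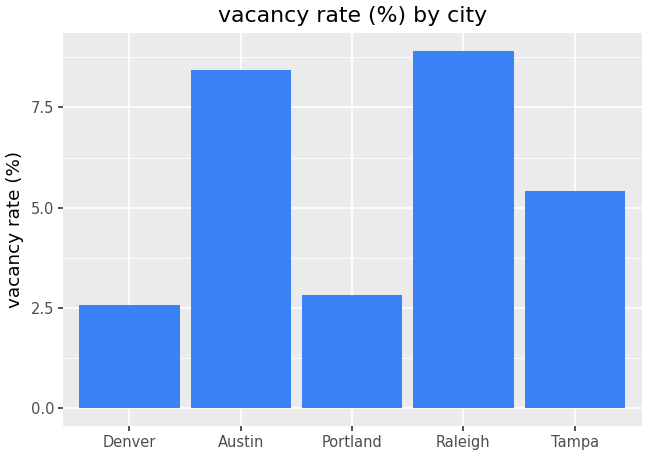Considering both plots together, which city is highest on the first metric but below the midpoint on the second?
Denver

Chart 2 median vacancy rate (%) ≈ 5; below-median cities: Denver, Portland. Among those, Denver has the highest median rent ($/mo) (≈ 3000).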